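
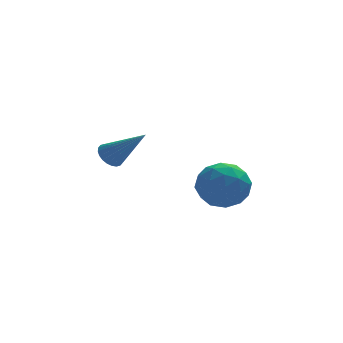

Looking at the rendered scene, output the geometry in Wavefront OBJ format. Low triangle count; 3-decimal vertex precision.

v 1.455 -0.929 -1.737
v 2.361 -0.517 -1.284
v 2.179 -2.543 -1.716
v 3.085 -2.131 -1.263
v 2.156 -2.17 -0.688
v 1.708 -1.172 -0.701
v 2.832 -1.888 -2.299
v 2.384 -0.89 -2.312
v 3.212 -1.109 -1.631
v 2.794 -1.284 -0.636
v 1.746 -1.776 -2.364
v 1.328 -1.951 -1.369
v 1.844 -0.581 -1.512
v 2.696 -2.479 -1.488
v 2.149 -2.502 -1.15
v 2.682 -2.26 -0.884
v 1.461 -0.967 -1.17
v 1.993 -0.724 -0.904
v 1.872 -1.696 -0.553
v 2.547 -2.336 -2.096
v 3.079 -2.093 -1.83
v 1.858 -0.8 -2.116
v 2.391 -0.558 -1.85
v 2.668 -1.364 -2.447
v 2.877 -0.687 -1.45
v 3.303 -1.636 -1.438
v 3.154 -1.493 -2.047
v 2.891 -0.906 -2.054
v 2.631 -0.79 -0.865
v 3.057 -1.739 -0.853
v 2.511 -1.762 -0.515
v 2.248 -1.175 -0.523
v 3.132 -1.138 -1.069
v 1.483 -1.321 -2.147
v 1.909 -2.27 -2.135
v 2.292 -1.885 -2.477
v 2.029 -1.298 -2.485
v 1.237 -1.424 -1.562
v 1.663 -2.373 -1.55
v 1.649 -2.154 -0.946
v 1.386 -1.567 -0.953
v 1.408 -1.922 -1.931
v -2.124 -3.542 1.195
v -1.715 -3.578 0.815
v -1.056 -4.398 2.425
v -1.669 -3.386 0.909
v -1.693 -3.217 1.046
v -1.782 -3.099 1.207
v -1.923 -3.047 1.365
v -2.095 -3.071 1.498
v -2.271 -3.167 1.584
v -2.425 -3.32 1.612
v -2.533 -3.506 1.576
v -2.579 -3.698 1.482
v -2.556 -3.866 1.344
v -2.466 -3.985 1.184
v -2.325 -4.036 1.026
v -2.153 -4.012 0.893
v -1.977 -3.917 0.806
v -1.823 -3.764 0.779
f 1 38 17
f 38 12 41
f 17 41 6
f 38 41 17
f 1 17 13
f 17 6 18
f 13 18 2
f 17 18 13
f 1 13 22
f 13 2 23
f 22 23 8
f 13 23 22
f 1 22 34
f 22 8 37
f 34 37 11
f 22 37 34
f 1 34 38
f 34 11 42
f 38 42 12
f 34 42 38
f 2 18 29
f 18 6 32
f 29 32 10
f 18 32 29
f 6 41 19
f 41 12 40
f 19 40 5
f 41 40 19
f 12 42 39
f 42 11 35
f 39 35 3
f 42 35 39
f 11 37 36
f 37 8 24
f 36 24 7
f 37 24 36
f 8 23 28
f 23 2 25
f 28 25 9
f 23 25 28
f 4 30 16
f 30 10 31
f 16 31 5
f 30 31 16
f 4 16 14
f 16 5 15
f 14 15 3
f 16 15 14
f 4 14 21
f 14 3 20
f 21 20 7
f 14 20 21
f 4 21 26
f 21 7 27
f 26 27 9
f 21 27 26
f 4 26 30
f 26 9 33
f 30 33 10
f 26 33 30
f 5 31 19
f 31 10 32
f 19 32 6
f 31 32 19
f 3 15 39
f 15 5 40
f 39 40 12
f 15 40 39
f 7 20 36
f 20 3 35
f 36 35 11
f 20 35 36
f 9 27 28
f 27 7 24
f 28 24 8
f 27 24 28
f 10 33 29
f 33 9 25
f 29 25 2
f 33 25 29
f 44 43 46
f 44 46 45
f 46 43 47
f 46 47 45
f 47 43 48
f 47 48 45
f 48 43 49
f 48 49 45
f 49 43 50
f 49 50 45
f 50 43 51
f 50 51 45
f 51 43 52
f 51 52 45
f 52 43 53
f 52 53 45
f 53 43 54
f 53 54 45
f 54 43 55
f 54 55 45
f 55 43 56
f 55 56 45
f 56 43 57
f 56 57 45
f 57 43 58
f 57 58 45
f 58 43 59
f 58 59 45
f 59 43 60
f 59 60 45
f 60 43 44
f 60 44 45



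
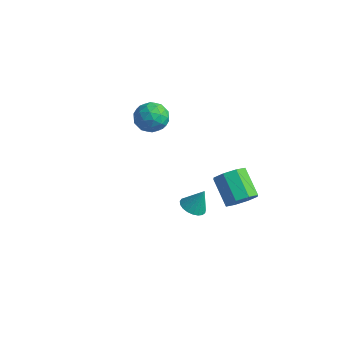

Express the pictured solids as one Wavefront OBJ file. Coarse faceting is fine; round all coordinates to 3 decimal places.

v -2.998 2.892 4.222
v -2.381 3.058 3.554
v -2.879 1.422 3.966
v -2.262 1.588 3.298
v -2.039 1.743 4.182
v -2.112 2.652 4.34
v -3.148 1.828 3.18
v -3.221 2.737 3.338
v -2.473 2.401 2.909
v -1.788 2.348 3.529
v -3.472 2.132 3.991
v -2.787 2.079 4.611
v -2.7 3.104 3.91
v -2.56 1.376 3.61
v -2.429 1.467 4.129
v -2.066 1.565 3.736
v -2.542 2.865 4.373
v -2.179 2.963 3.98
v -1.978 2.19 4.349
v -3.081 1.517 3.54
v -2.718 1.615 3.147
v -3.194 2.915 3.784
v -2.831 3.013 3.391
v -3.282 2.29 3.171
v -2.391 2.815 3.139
v -2.322 1.951 2.988
v -2.842 2.092 2.919
v -2.885 2.627 3.012
v -1.988 2.785 3.503
v -1.919 1.92 3.352
v -1.788 2.012 3.872
v -1.831 2.546 3.965
v -2.043 2.398 3.124
v -3.341 2.56 4.168
v -3.272 1.695 4.017
v -3.429 1.934 3.555
v -3.472 2.468 3.648
v -2.938 2.529 4.532
v -2.869 1.665 4.381
v -2.375 1.853 4.508
v -2.418 2.388 4.601
v -3.217 2.082 4.396
v 3.102 -1.424 2.982
v 3.67 -1.73 2.903
v 3.458 -1.036 4.038
v 3.722 -1.487 2.796
v 3.666 -1.233 2.722
v 3.514 -1.012 2.692
v 3.29 -0.863 2.713
v 3.033 -0.81 2.78
v 2.789 -0.863 2.882
v 2.598 -1.013 3.001
v 2.495 -1.235 3.117
v 2.497 -1.488 3.21
v 2.603 -1.731 3.263
v 2.796 -1.921 3.268
v 3.041 -2.024 3.223
v 3.297 -2.024 3.136
v 3.52 -1.92 3.023
v 3.744 1.295 1.869
v 4.287 1.776 2.292
v 3.099 2.287 3.234
v 2.556 1.805 2.811
v 4.023 2.083 1.793
v 2.835 2.594 2.735
v 3.596 1.928 1.338
v 2.407 2.439 2.28
v 3.255 1.402 1.194
v 2.067 1.913 2.136
v 3.201 0.813 1.446
v 2.013 1.324 2.388
v 3.465 0.506 1.945
v 2.277 1.017 2.887
v 3.893 0.661 2.4
v 2.704 1.172 3.342
v 4.233 1.187 2.544
v 3.045 1.698 3.486
f 1 38 17
f 38 12 41
f 17 41 6
f 38 41 17
f 1 17 13
f 17 6 18
f 13 18 2
f 17 18 13
f 1 13 22
f 13 2 23
f 22 23 8
f 13 23 22
f 1 22 34
f 22 8 37
f 34 37 11
f 22 37 34
f 1 34 38
f 34 11 42
f 38 42 12
f 34 42 38
f 2 18 29
f 18 6 32
f 29 32 10
f 18 32 29
f 6 41 19
f 41 12 40
f 19 40 5
f 41 40 19
f 12 42 39
f 42 11 35
f 39 35 3
f 42 35 39
f 11 37 36
f 37 8 24
f 36 24 7
f 37 24 36
f 8 23 28
f 23 2 25
f 28 25 9
f 23 25 28
f 4 30 16
f 30 10 31
f 16 31 5
f 30 31 16
f 4 16 14
f 16 5 15
f 14 15 3
f 16 15 14
f 4 14 21
f 14 3 20
f 21 20 7
f 14 20 21
f 4 21 26
f 21 7 27
f 26 27 9
f 21 27 26
f 4 26 30
f 26 9 33
f 30 33 10
f 26 33 30
f 5 31 19
f 31 10 32
f 19 32 6
f 31 32 19
f 3 15 39
f 15 5 40
f 39 40 12
f 15 40 39
f 7 20 36
f 20 3 35
f 36 35 11
f 20 35 36
f 9 27 28
f 27 7 24
f 28 24 8
f 27 24 28
f 10 33 29
f 33 9 25
f 29 25 2
f 33 25 29
f 44 43 46
f 44 46 45
f 46 43 47
f 46 47 45
f 47 43 48
f 47 48 45
f 48 43 49
f 48 49 45
f 49 43 50
f 49 50 45
f 50 43 51
f 50 51 45
f 51 43 52
f 51 52 45
f 52 43 53
f 52 53 45
f 53 43 54
f 53 54 45
f 54 43 55
f 54 55 45
f 55 43 56
f 55 56 45
f 56 43 57
f 56 57 45
f 57 43 58
f 57 58 45
f 58 43 59
f 58 59 45
f 59 43 44
f 59 44 45
f 61 60 64
f 61 64 62
f 62 64 65
f 62 65 63
f 64 60 66
f 64 66 65
f 65 66 67
f 65 67 63
f 66 60 68
f 66 68 67
f 67 68 69
f 67 69 63
f 68 60 70
f 68 70 69
f 69 70 71
f 69 71 63
f 70 60 72
f 70 72 71
f 71 72 73
f 71 73 63
f 72 60 74
f 72 74 73
f 73 74 75
f 73 75 63
f 74 60 76
f 74 76 75
f 75 76 77
f 75 77 63
f 76 60 61
f 76 61 77
f 77 61 62
f 77 62 63



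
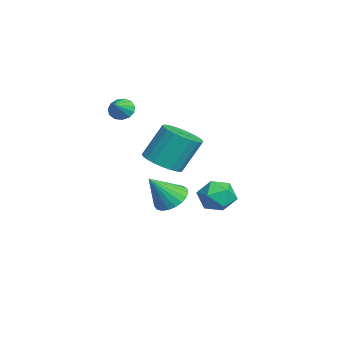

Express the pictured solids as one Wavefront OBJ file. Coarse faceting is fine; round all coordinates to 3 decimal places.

v 3.277 -0.978 -0.411
v 4.1 -0.86 -0.589
v 3.703 -1.942 0.911
v 4.033 -0.591 -0.371
v 3.835 -0.388 -0.16
v 3.541 -0.287 0.009
v 3.202 -0.306 0.104
v 2.875 -0.441 0.111
v 2.618 -0.669 0.027
v 2.475 -0.95 -0.132
v 2.471 -1.236 -0.339
v 2.606 -1.477 -0.559
v 2.857 -1.633 -0.753
v 3.181 -1.675 -0.888
v 3.522 -1.596 -0.94
v 3.82 -1.411 -0.901
v 4.025 -1.15 -0.777
v -2.734 -2.683 2.719
v -2.36 -2.675 2.2
v -1.946 -3.037 3.281
v -2.326 -2.351 2.355
v -2.421 -2.133 2.626
v -2.615 -2.09 2.926
v -2.847 -2.234 3.161
v -3.044 -2.522 3.256
v -3.142 -2.861 3.18
v -3.11 -3.143 2.958
v -2.959 -3.28 2.66
v -2.737 -3.227 2.381
v -2.513 -3.001 2.21
v -1.101 -0.992 -0.015
v -0.314 -0.398 -0.275
v -0.451 0.525 1.414
v -1.239 -0.068 1.675
v -0.644 -0.177 -0.423
v -0.782 0.747 1.266
v -1.053 -0.096 -0.5
v -1.191 0.827 1.189
v -1.47 -0.17 -0.494
v -1.608 0.753 1.195
v -1.824 -0.387 -0.404
v -1.962 0.537 1.285
v -2.053 -0.708 -0.247
v -2.191 0.216 1.442
v -2.117 -1.078 -0.05
v -2.255 -0.154 1.639
v -2.005 -1.433 0.153
v -2.143 -0.51 1.842
v -1.737 -1.712 0.327
v -1.875 -0.788 2.016
v -1.36 -1.866 0.442
v -1.497 -0.943 2.132
v -0.937 -1.869 0.479
v -1.075 -0.946 2.168
v -0.543 -1.721 0.43
v -0.681 -0.797 2.119
v -0.245 -1.446 0.304
v -0.383 -0.523 1.993
v -0.095 -1.093 0.123
v -0.233 -0.169 1.812
v -0.12 -0.722 -0.082
v -0.258 0.201 1.607
v -0.61 1.939 -1.188
v -0.068 2.231 -1.934
v -0.412 0.449 -1.626
v 0.13 0.741 -2.372
v 0.462 0.833 -1.468
v 0.339 1.754 -1.197
v -0.819 0.926 -2.363
v -0.942 1.847 -2.092
v -0.197 1.605 -2.66
v 0.594 1.547 -2.107
v -1.074 1.133 -1.453
v -0.283 1.075 -0.9
f 2 1 4
f 2 4 3
f 4 1 5
f 4 5 3
f 5 1 6
f 5 6 3
f 6 1 7
f 6 7 3
f 7 1 8
f 7 8 3
f 8 1 9
f 8 9 3
f 9 1 10
f 9 10 3
f 10 1 11
f 10 11 3
f 11 1 12
f 11 12 3
f 12 1 13
f 12 13 3
f 13 1 14
f 13 14 3
f 14 1 15
f 14 15 3
f 15 1 16
f 15 16 3
f 16 1 17
f 16 17 3
f 17 1 2
f 17 2 3
f 19 18 21
f 19 21 20
f 21 18 22
f 21 22 20
f 22 18 23
f 22 23 20
f 23 18 24
f 23 24 20
f 24 18 25
f 24 25 20
f 25 18 26
f 25 26 20
f 26 18 27
f 26 27 20
f 27 18 28
f 27 28 20
f 28 18 29
f 28 29 20
f 29 18 30
f 29 30 20
f 30 18 19
f 30 19 20
f 32 31 35
f 32 35 33
f 33 35 36
f 33 36 34
f 35 31 37
f 35 37 36
f 36 37 38
f 36 38 34
f 37 31 39
f 37 39 38
f 38 39 40
f 38 40 34
f 39 31 41
f 39 41 40
f 40 41 42
f 40 42 34
f 41 31 43
f 41 43 42
f 42 43 44
f 42 44 34
f 43 31 45
f 43 45 44
f 44 45 46
f 44 46 34
f 45 31 47
f 45 47 46
f 46 47 48
f 46 48 34
f 47 31 49
f 47 49 48
f 48 49 50
f 48 50 34
f 49 31 51
f 49 51 50
f 50 51 52
f 50 52 34
f 51 31 53
f 51 53 52
f 52 53 54
f 52 54 34
f 53 31 55
f 53 55 54
f 54 55 56
f 54 56 34
f 55 31 57
f 55 57 56
f 56 57 58
f 56 58 34
f 57 31 59
f 57 59 58
f 58 59 60
f 58 60 34
f 59 31 61
f 59 61 60
f 60 61 62
f 60 62 34
f 61 31 32
f 61 32 62
f 62 32 33
f 62 33 34
f 63 74 68
f 63 68 64
f 63 64 70
f 63 70 73
f 63 73 74
f 64 68 72
f 68 74 67
f 74 73 65
f 73 70 69
f 70 64 71
f 66 72 67
f 66 67 65
f 66 65 69
f 66 69 71
f 66 71 72
f 67 72 68
f 65 67 74
f 69 65 73
f 71 69 70
f 72 71 64



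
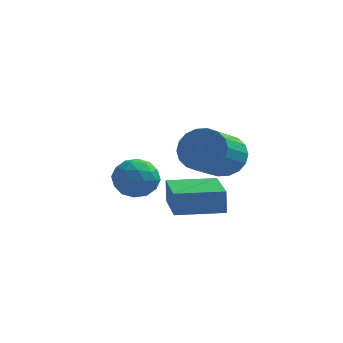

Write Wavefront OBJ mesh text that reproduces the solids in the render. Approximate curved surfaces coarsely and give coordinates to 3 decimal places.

v 2.899 -5.092 -2.678
v 2.851 -4.96 -1.89
v 2.291 -3.313 -3.014
v 2.243 -3.181 -2.227
v 4.337 -4.599 -2.673
v 4.289 -4.467 -1.886
v 3.729 -2.82 -3.01
v 3.681 -2.688 -2.222
v 1.466 -2.259 -2.945
v 1.893 -2.879 -2.748
v 0.587 -2.601 -2.112
v 1.014 -3.221 -1.915
v 1.257 -2.506 -1.728
v 1.8 -2.294 -2.243
v 0.68 -3.186 -2.617
v 1.223 -2.974 -3.132
v 1.407 -3.451 -2.546
v 1.764 -3.031 -1.997
v 0.716 -2.449 -2.863
v 1.073 -2.029 -2.314
v 1.757 -2.539 -2.92
v 0.723 -2.941 -1.94
v 0.866 -2.521 -1.83
v 1.117 -2.885 -1.715
v 1.702 -2.195 -2.623
v 1.953 -2.559 -2.507
v 1.579 -2.341 -1.908
v 0.527 -2.921 -2.353
v 0.778 -3.285 -2.237
v 1.363 -2.595 -3.145
v 1.614 -2.959 -3.03
v 0.901 -3.139 -2.952
v 1.723 -3.24 -2.685
v 1.206 -3.441 -2.196
v 1.009 -3.42 -2.608
v 1.329 -3.296 -2.911
v 1.932 -2.993 -2.362
v 1.415 -3.194 -1.873
v 1.558 -2.774 -1.763
v 1.877 -2.649 -2.065
v 1.647 -3.329 -2.243
v 1.065 -2.286 -2.987
v 0.548 -2.487 -2.498
v 0.603 -2.831 -2.795
v 0.922 -2.706 -3.097
v 1.274 -2.039 -2.664
v 0.757 -2.24 -2.175
v 1.151 -2.184 -1.949
v 1.471 -2.06 -2.252
v 0.833 -2.151 -2.617
v 3.471 -0.574 -2.23
v 4.048 -0.991 -2.658
v 3.665 -2.383 -1.819
v 3.089 -1.966 -1.39
v 4.236 -0.866 -2.365
v 3.853 -2.258 -1.526
v 4.273 -0.684 -2.046
v 3.89 -2.076 -1.207
v 4.152 -0.48 -1.763
v 3.769 -1.872 -0.924
v 3.895 -0.295 -1.573
v 3.512 -1.687 -0.734
v 3.555 -0.165 -1.512
v 3.172 -1.557 -0.673
v 3.198 -0.116 -1.594
v 2.815 -1.508 -0.755
v 2.895 -0.157 -1.801
v 2.512 -1.549 -0.962
v 2.707 -0.282 -2.094
v 2.324 -1.674 -1.255
v 2.67 -0.464 -2.413
v 2.287 -1.856 -1.574
v 2.791 -0.668 -2.696
v 2.408 -2.06 -1.857
v 3.048 -0.853 -2.886
v 2.665 -2.245 -2.047
v 3.388 -0.983 -2.947
v 3.005 -2.375 -2.108
v 3.745 -1.032 -2.865
v 3.362 -2.424 -2.026
f 2 4 1
f 5 2 1
f 1 4 3
f 3 5 1
f 2 8 4
f 6 2 5
f 6 8 2
f 4 8 3
f 7 5 3
f 3 8 7
f 7 6 5
f 8 6 7
f 9 46 25
f 46 20 49
f 25 49 14
f 46 49 25
f 9 25 21
f 25 14 26
f 21 26 10
f 25 26 21
f 9 21 30
f 21 10 31
f 30 31 16
f 21 31 30
f 9 30 42
f 30 16 45
f 42 45 19
f 30 45 42
f 9 42 46
f 42 19 50
f 46 50 20
f 42 50 46
f 10 26 37
f 26 14 40
f 37 40 18
f 26 40 37
f 14 49 27
f 49 20 48
f 27 48 13
f 49 48 27
f 20 50 47
f 50 19 43
f 47 43 11
f 50 43 47
f 19 45 44
f 45 16 32
f 44 32 15
f 45 32 44
f 16 31 36
f 31 10 33
f 36 33 17
f 31 33 36
f 12 38 24
f 38 18 39
f 24 39 13
f 38 39 24
f 12 24 22
f 24 13 23
f 22 23 11
f 24 23 22
f 12 22 29
f 22 11 28
f 29 28 15
f 22 28 29
f 12 29 34
f 29 15 35
f 34 35 17
f 29 35 34
f 12 34 38
f 34 17 41
f 38 41 18
f 34 41 38
f 13 39 27
f 39 18 40
f 27 40 14
f 39 40 27
f 11 23 47
f 23 13 48
f 47 48 20
f 23 48 47
f 15 28 44
f 28 11 43
f 44 43 19
f 28 43 44
f 17 35 36
f 35 15 32
f 36 32 16
f 35 32 36
f 18 41 37
f 41 17 33
f 37 33 10
f 41 33 37
f 52 51 55
f 52 55 53
f 53 55 56
f 53 56 54
f 55 51 57
f 55 57 56
f 56 57 58
f 56 58 54
f 57 51 59
f 57 59 58
f 58 59 60
f 58 60 54
f 59 51 61
f 59 61 60
f 60 61 62
f 60 62 54
f 61 51 63
f 61 63 62
f 62 63 64
f 62 64 54
f 63 51 65
f 63 65 64
f 64 65 66
f 64 66 54
f 65 51 67
f 65 67 66
f 66 67 68
f 66 68 54
f 67 51 69
f 67 69 68
f 68 69 70
f 68 70 54
f 69 51 71
f 69 71 70
f 70 71 72
f 70 72 54
f 71 51 73
f 71 73 72
f 72 73 74
f 72 74 54
f 73 51 75
f 73 75 74
f 74 75 76
f 74 76 54
f 75 51 77
f 75 77 76
f 76 77 78
f 76 78 54
f 77 51 79
f 77 79 78
f 78 79 80
f 78 80 54
f 79 51 52
f 79 52 80
f 80 52 53
f 80 53 54



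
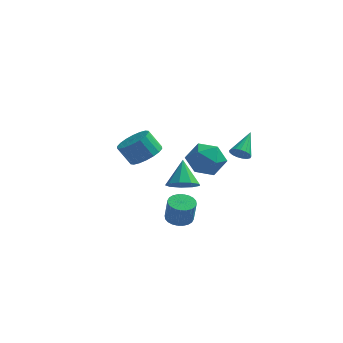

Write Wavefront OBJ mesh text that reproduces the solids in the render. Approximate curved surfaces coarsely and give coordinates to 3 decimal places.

v 1.02 3.055 -1.905
v 1.794 2.637 -1.171
v -0.334 2.223 -0.949
v 0.44 1.805 -0.215
v 0.219 2.929 -0.237
v 1.056 3.444 -0.827
v 0.404 1.416 -1.293
v 1.241 1.931 -1.883
v 1.414 1.624 -0.793
v 1.3 2.559 -0.14
v 0.16 2.301 -1.98
v 0.046 3.236 -1.327
v 2.575 1.906 -0.144
v 3.085 1.98 -0.43
v 2.865 3.254 0.724
v 2.898 2.121 -0.588
v 2.637 2.213 -0.643
v 2.362 2.235 -0.585
v 2.135 2.181 -0.425
v 2.009 2.064 -0.201
v 2.013 1.91 0.036
v 2.146 1.756 0.232
v 2.376 1.636 0.342
v 2.653 1.577 0.34
v 2.911 1.594 0.228
v 3.093 1.682 0.03
v 3.155 1.822 -0.207
v 0.906 -4.181 0.98
v 1.651 -3.831 0.816
v 0.694 -3.199 2.12
v 1.239 -3.568 0.513
v 0.671 -3.592 0.429
v 0.213 -3.893 0.603
v 0.079 -4.328 0.953
v 0.332 -4.695 1.316
v 0.853 -4.821 1.522
v 1.399 -4.649 1.474
v 1.714 -4.257 1.195
v 0.638 -3.776 -1.58
v 1.077 -3.231 -1.553
v 1.26 -3.439 -0.314
v 0.822 -3.984 -0.34
v 0.838 -3.11 -1.497
v 1.022 -3.318 -0.258
v 0.569 -3.091 -1.454
v 0.753 -3.299 -0.215
v 0.311 -3.175 -1.43
v 0.494 -3.384 -0.191
v 0.102 -3.352 -1.429
v 0.286 -3.56 -0.19
v -0.025 -3.593 -1.451
v 0.159 -3.801 -0.211
v -0.051 -3.861 -1.492
v 0.132 -4.069 -0.253
v 0.028 -4.117 -1.547
v 0.211 -4.325 -0.307
v 0.2 -4.321 -1.606
v 0.383 -4.529 -0.367
v 0.438 -4.442 -1.662
v 0.622 -4.65 -0.423
v 0.707 -4.461 -1.705
v 0.891 -4.669 -0.466
v 0.966 -4.376 -1.729
v 1.149 -4.585 -0.49
v 1.174 -4.2 -1.73
v 1.358 -4.408 -0.491
v 1.301 -3.959 -1.709
v 1.485 -4.167 -0.469
v 1.328 -3.691 -1.667
v 1.511 -3.899 -0.428
v 1.249 -3.435 -1.613
v 1.432 -3.643 -0.373
v -1.998 0.749 -0.145
v -1.471 0.054 0.257
v -2.175 0.117 1.287
v -2.702 0.811 0.885
v -1.266 0.41 0.375
v -1.97 0.472 1.406
v -1.206 0.832 0.391
v -1.91 0.895 1.421
v -1.303 1.238 0.3
v -2.007 1.301 1.331
v -1.537 1.548 0.121
v -2.241 1.61 1.152
v -1.863 1.699 -0.111
v -2.567 1.761 0.92
v -2.215 1.661 -0.349
v -2.919 1.724 0.682
v -2.525 1.443 -0.547
v -3.229 1.506 0.483
v -2.73 1.088 -0.666
v -3.434 1.15 0.365
v -2.79 0.665 -0.681
v -3.494 0.728 0.349
v -2.693 0.259 -0.591
v -3.397 0.322 0.44
v -2.459 -0.05 -0.412
v -3.163 0.012 0.619
v -2.133 -0.201 -0.18
v -2.837 -0.139 0.851
v -1.781 -0.164 0.058
v -2.485 -0.101 1.089
f 1 12 6
f 1 6 2
f 1 2 8
f 1 8 11
f 1 11 12
f 2 6 10
f 6 12 5
f 12 11 3
f 11 8 7
f 8 2 9
f 4 10 5
f 4 5 3
f 4 3 7
f 4 7 9
f 4 9 10
f 5 10 6
f 3 5 12
f 7 3 11
f 9 7 8
f 10 9 2
f 14 13 16
f 14 16 15
f 16 13 17
f 16 17 15
f 17 13 18
f 17 18 15
f 18 13 19
f 18 19 15
f 19 13 20
f 19 20 15
f 20 13 21
f 20 21 15
f 21 13 22
f 21 22 15
f 22 13 23
f 22 23 15
f 23 13 24
f 23 24 15
f 24 13 25
f 24 25 15
f 25 13 26
f 25 26 15
f 26 13 27
f 26 27 15
f 27 13 14
f 27 14 15
f 29 28 31
f 29 31 30
f 31 28 32
f 31 32 30
f 32 28 33
f 32 33 30
f 33 28 34
f 33 34 30
f 34 28 35
f 34 35 30
f 35 28 36
f 35 36 30
f 36 28 37
f 36 37 30
f 37 28 38
f 37 38 30
f 38 28 29
f 38 29 30
f 40 39 43
f 40 43 41
f 41 43 44
f 41 44 42
f 43 39 45
f 43 45 44
f 44 45 46
f 44 46 42
f 45 39 47
f 45 47 46
f 46 47 48
f 46 48 42
f 47 39 49
f 47 49 48
f 48 49 50
f 48 50 42
f 49 39 51
f 49 51 50
f 50 51 52
f 50 52 42
f 51 39 53
f 51 53 52
f 52 53 54
f 52 54 42
f 53 39 55
f 53 55 54
f 54 55 56
f 54 56 42
f 55 39 57
f 55 57 56
f 56 57 58
f 56 58 42
f 57 39 59
f 57 59 58
f 58 59 60
f 58 60 42
f 59 39 61
f 59 61 60
f 60 61 62
f 60 62 42
f 61 39 63
f 61 63 62
f 62 63 64
f 62 64 42
f 63 39 65
f 63 65 64
f 64 65 66
f 64 66 42
f 65 39 67
f 65 67 66
f 66 67 68
f 66 68 42
f 67 39 69
f 67 69 68
f 68 69 70
f 68 70 42
f 69 39 71
f 69 71 70
f 70 71 72
f 70 72 42
f 71 39 40
f 71 40 72
f 72 40 41
f 72 41 42
f 74 73 77
f 74 77 75
f 75 77 78
f 75 78 76
f 77 73 79
f 77 79 78
f 78 79 80
f 78 80 76
f 79 73 81
f 79 81 80
f 80 81 82
f 80 82 76
f 81 73 83
f 81 83 82
f 82 83 84
f 82 84 76
f 83 73 85
f 83 85 84
f 84 85 86
f 84 86 76
f 85 73 87
f 85 87 86
f 86 87 88
f 86 88 76
f 87 73 89
f 87 89 88
f 88 89 90
f 88 90 76
f 89 73 91
f 89 91 90
f 90 91 92
f 90 92 76
f 91 73 93
f 91 93 92
f 92 93 94
f 92 94 76
f 93 73 95
f 93 95 94
f 94 95 96
f 94 96 76
f 95 73 97
f 95 97 96
f 96 97 98
f 96 98 76
f 97 73 99
f 97 99 98
f 98 99 100
f 98 100 76
f 99 73 101
f 99 101 100
f 100 101 102
f 100 102 76
f 101 73 74
f 101 74 102
f 102 74 75
f 102 75 76



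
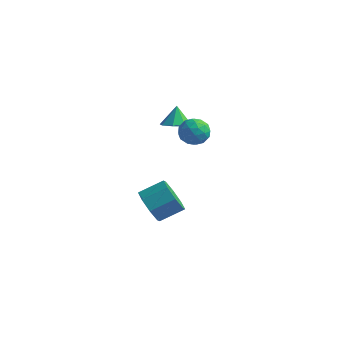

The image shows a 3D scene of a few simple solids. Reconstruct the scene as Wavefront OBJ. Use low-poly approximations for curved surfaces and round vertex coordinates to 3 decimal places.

v 0.102 -1.706 3.443
v 0.566 -2.35 3.686
v -0.986 -2.29 3.974
v -0.522 -2.934 4.217
v -0.426 -2.193 4.579
v 0.247 -1.832 4.251
v -0.667 -2.808 3.409
v 0.006 -2.447 3.081
v 0.091 -3.031 3.665
v 0.24 -2.651 4.388
v -0.66 -1.989 3.272
v -0.511 -1.609 3.995
v 0.429 -1.977 3.518
v -0.849 -2.663 4.142
v -0.793 -2.228 4.355
v -0.52 -2.606 4.498
v 0.242 -1.672 3.85
v 0.515 -2.051 3.993
v -0.068 -1.958 4.518
v -0.935 -2.589 3.667
v -0.662 -2.968 3.81
v 0.1 -2.034 3.162
v 0.373 -2.412 3.305
v -0.352 -2.682 3.142
v 0.423 -2.756 3.648
v -0.216 -3.099 3.961
v -0.301 -3.025 3.486
v 0.094 -2.813 3.293
v 0.511 -2.532 4.074
v -0.128 -2.876 4.386
v -0.072 -2.44 4.599
v 0.323 -2.228 4.406
v 0.232 -2.933 4.061
v -0.292 -1.764 3.274
v -0.931 -2.108 3.586
v -0.743 -2.412 3.254
v -0.348 -2.2 3.061
v -0.204 -1.541 3.699
v -0.843 -1.884 4.012
v -0.514 -1.827 4.367
v -0.119 -1.615 4.174
v -0.652 -1.707 3.599
v -2.004 -1.187 3.107
v -1.269 -0.876 3.154
v -2.256 -0.753 4.153
v -1.671 -0.491 2.898
v -2.268 -0.514 2.764
v -2.71 -0.932 2.831
v -2.74 -1.499 3.06
v -2.338 -1.884 3.316
v -1.741 -1.86 3.45
v -1.298 -1.443 3.383
v -2.979 -2.13 -2.654
v -2.384 -2.061 -3.517
v -1.527 -1.101 -2.848
v -2.121 -1.17 -1.986
v -2.984 -1.527 -3.513
v -2.127 -0.567 -2.845
v -3.582 -1.346 -3.007
v -2.724 -0.386 -2.339
v -3.825 -1.625 -2.294
v -2.968 -0.665 -1.625
v -3.573 -2.199 -1.792
v -2.716 -1.239 -1.123
v -2.973 -2.733 -1.795
v -2.116 -1.773 -1.127
v -2.376 -2.914 -2.301
v -1.518 -1.954 -1.633
v -2.132 -2.635 -3.015
v -1.275 -1.675 -2.346
f 1 38 17
f 38 12 41
f 17 41 6
f 38 41 17
f 1 17 13
f 17 6 18
f 13 18 2
f 17 18 13
f 1 13 22
f 13 2 23
f 22 23 8
f 13 23 22
f 1 22 34
f 22 8 37
f 34 37 11
f 22 37 34
f 1 34 38
f 34 11 42
f 38 42 12
f 34 42 38
f 2 18 29
f 18 6 32
f 29 32 10
f 18 32 29
f 6 41 19
f 41 12 40
f 19 40 5
f 41 40 19
f 12 42 39
f 42 11 35
f 39 35 3
f 42 35 39
f 11 37 36
f 37 8 24
f 36 24 7
f 37 24 36
f 8 23 28
f 23 2 25
f 28 25 9
f 23 25 28
f 4 30 16
f 30 10 31
f 16 31 5
f 30 31 16
f 4 16 14
f 16 5 15
f 14 15 3
f 16 15 14
f 4 14 21
f 14 3 20
f 21 20 7
f 14 20 21
f 4 21 26
f 21 7 27
f 26 27 9
f 21 27 26
f 4 26 30
f 26 9 33
f 30 33 10
f 26 33 30
f 5 31 19
f 31 10 32
f 19 32 6
f 31 32 19
f 3 15 39
f 15 5 40
f 39 40 12
f 15 40 39
f 7 20 36
f 20 3 35
f 36 35 11
f 20 35 36
f 9 27 28
f 27 7 24
f 28 24 8
f 27 24 28
f 10 33 29
f 33 9 25
f 29 25 2
f 33 25 29
f 44 43 46
f 44 46 45
f 46 43 47
f 46 47 45
f 47 43 48
f 47 48 45
f 48 43 49
f 48 49 45
f 49 43 50
f 49 50 45
f 50 43 51
f 50 51 45
f 51 43 52
f 51 52 45
f 52 43 44
f 52 44 45
f 54 53 57
f 54 57 55
f 55 57 58
f 55 58 56
f 57 53 59
f 57 59 58
f 58 59 60
f 58 60 56
f 59 53 61
f 59 61 60
f 60 61 62
f 60 62 56
f 61 53 63
f 61 63 62
f 62 63 64
f 62 64 56
f 63 53 65
f 63 65 64
f 64 65 66
f 64 66 56
f 65 53 67
f 65 67 66
f 66 67 68
f 66 68 56
f 67 53 69
f 67 69 68
f 68 69 70
f 68 70 56
f 69 53 54
f 69 54 70
f 70 54 55
f 70 55 56



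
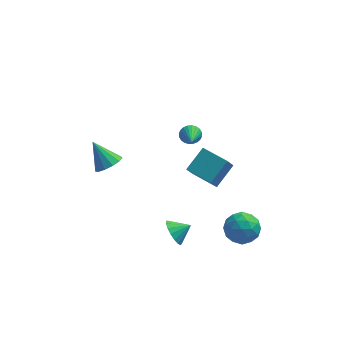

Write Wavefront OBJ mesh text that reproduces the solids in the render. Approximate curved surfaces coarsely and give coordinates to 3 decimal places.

v 3.302 -2.582 -3.159
v 3.827 -2.228 -2.294
v 3.753 -4.212 -2.766
v 4.278 -3.858 -1.901
v 3.207 -3.809 -1.935
v 2.929 -2.803 -2.178
v 4.651 -3.637 -2.882
v 4.373 -2.631 -3.125
v 4.661 -2.881 -2.122
v 3.769 -2.987 -1.537
v 3.811 -3.453 -3.523
v 2.919 -3.559 -2.938
v 3.525 -2.262 -2.761
v 4.055 -4.178 -2.299
v 3.426 -4.149 -2.319
v 3.734 -3.941 -1.811
v 2.997 -2.6 -2.693
v 3.305 -2.392 -2.184
v 2.941 -3.321 -1.974
v 4.275 -4.048 -2.876
v 4.583 -3.84 -2.367
v 3.846 -2.499 -3.249
v 4.154 -2.291 -2.741
v 4.639 -3.119 -3.086
v 4.324 -2.438 -2.151
v 4.589 -3.395 -1.921
v 4.808 -3.266 -2.497
v 4.645 -2.674 -2.64
v 3.799 -2.5 -1.807
v 4.064 -3.458 -1.577
v 3.435 -3.429 -1.597
v 3.271 -2.837 -1.74
v 4.29 -2.883 -1.707
v 3.516 -2.982 -3.483
v 3.781 -3.94 -3.253
v 4.309 -3.603 -3.32
v 4.145 -3.011 -3.463
v 2.991 -3.045 -3.139
v 3.256 -4.002 -2.909
v 2.935 -3.766 -2.42
v 2.772 -3.174 -2.563
v 3.29 -3.557 -3.353
v 2.045 -3.955 2.487
v 2.927 -2.943 3.359
v 0.763 -2.957 2.626
v 1.645 -1.946 3.497
v 2.375 -3.394 1.503
v 3.257 -2.383 2.374
v 1.093 -2.397 1.641
v 1.975 -1.385 2.513
v 0.104 -3.818 -2.282
v 0.368 -3.373 -2.957
v 1.016 -3.622 -1.798
v 0.184 -3.096 -2.723
v -0.018 -2.983 -2.388
v -0.192 -3.062 -2.029
v -0.298 -3.314 -1.728
v -0.312 -3.681 -1.553
v -0.23 -4.08 -1.546
v -0.072 -4.418 -1.707
v 0.126 -4.619 -2
v 0.32 -4.636 -2.357
v 0.464 -4.466 -2.697
v 0.526 -4.147 -2.942
v 0.491 -3.753 -3.036
v -3.475 0.239 -0.343
v -2.883 -0.039 0.231
v -4.365 1.001 0.943
v -2.73 0.4 0.077
v -2.813 0.788 -0.211
v -3.107 1.002 -0.54
v -3.517 0.973 -0.807
v -3.914 0.711 -0.927
v -4.171 0.299 -0.861
v -4.207 -0.132 -0.631
v -4.011 -0.445 -0.309
v -3.645 -0.542 0.002
v -3.224 -0.39 0.203
v 1.04 3.741 -1.237
v 1.444 3.52 -1.71
v 1.08 2.459 -0.603
v 1.613 3.61 -1.537
v 1.694 3.72 -1.32
v 1.677 3.834 -1.089
v 1.562 3.933 -0.881
v 1.368 4.003 -0.727
v 1.123 4.033 -0.651
v 0.867 4.019 -0.663
v 0.636 3.962 -0.764
v 0.467 3.872 -0.936
v 0.386 3.761 -1.154
v 0.403 3.648 -1.384
v 0.518 3.549 -1.592
v 0.712 3.479 -1.746
v 0.957 3.449 -1.823
v 1.213 3.463 -1.81
f 1 38 17
f 38 12 41
f 17 41 6
f 38 41 17
f 1 17 13
f 17 6 18
f 13 18 2
f 17 18 13
f 1 13 22
f 13 2 23
f 22 23 8
f 13 23 22
f 1 22 34
f 22 8 37
f 34 37 11
f 22 37 34
f 1 34 38
f 34 11 42
f 38 42 12
f 34 42 38
f 2 18 29
f 18 6 32
f 29 32 10
f 18 32 29
f 6 41 19
f 41 12 40
f 19 40 5
f 41 40 19
f 12 42 39
f 42 11 35
f 39 35 3
f 42 35 39
f 11 37 36
f 37 8 24
f 36 24 7
f 37 24 36
f 8 23 28
f 23 2 25
f 28 25 9
f 23 25 28
f 4 30 16
f 30 10 31
f 16 31 5
f 30 31 16
f 4 16 14
f 16 5 15
f 14 15 3
f 16 15 14
f 4 14 21
f 14 3 20
f 21 20 7
f 14 20 21
f 4 21 26
f 21 7 27
f 26 27 9
f 21 27 26
f 4 26 30
f 26 9 33
f 30 33 10
f 26 33 30
f 5 31 19
f 31 10 32
f 19 32 6
f 31 32 19
f 3 15 39
f 15 5 40
f 39 40 12
f 15 40 39
f 7 20 36
f 20 3 35
f 36 35 11
f 20 35 36
f 9 27 28
f 27 7 24
f 28 24 8
f 27 24 28
f 10 33 29
f 33 9 25
f 29 25 2
f 33 25 29
f 44 46 43
f 47 44 43
f 43 46 45
f 45 47 43
f 44 50 46
f 48 44 47
f 48 50 44
f 46 50 45
f 49 47 45
f 45 50 49
f 49 48 47
f 50 48 49
f 52 51 54
f 52 54 53
f 54 51 55
f 54 55 53
f 55 51 56
f 55 56 53
f 56 51 57
f 56 57 53
f 57 51 58
f 57 58 53
f 58 51 59
f 58 59 53
f 59 51 60
f 59 60 53
f 60 51 61
f 60 61 53
f 61 51 62
f 61 62 53
f 62 51 63
f 62 63 53
f 63 51 64
f 63 64 53
f 64 51 65
f 64 65 53
f 65 51 52
f 65 52 53
f 67 66 69
f 67 69 68
f 69 66 70
f 69 70 68
f 70 66 71
f 70 71 68
f 71 66 72
f 71 72 68
f 72 66 73
f 72 73 68
f 73 66 74
f 73 74 68
f 74 66 75
f 74 75 68
f 75 66 76
f 75 76 68
f 76 66 77
f 76 77 68
f 77 66 78
f 77 78 68
f 78 66 67
f 78 67 68
f 80 79 82
f 80 82 81
f 82 79 83
f 82 83 81
f 83 79 84
f 83 84 81
f 84 79 85
f 84 85 81
f 85 79 86
f 85 86 81
f 86 79 87
f 86 87 81
f 87 79 88
f 87 88 81
f 88 79 89
f 88 89 81
f 89 79 90
f 89 90 81
f 90 79 91
f 90 91 81
f 91 79 92
f 91 92 81
f 92 79 93
f 92 93 81
f 93 79 94
f 93 94 81
f 94 79 95
f 94 95 81
f 95 79 96
f 95 96 81
f 96 79 80
f 96 80 81



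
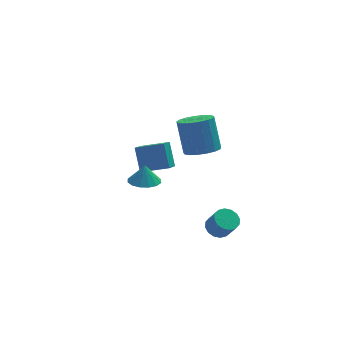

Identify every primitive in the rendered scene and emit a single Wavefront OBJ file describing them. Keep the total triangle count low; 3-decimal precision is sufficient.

v -1.93 -1.576 1.655
v -1.158 -1.956 1.666
v -1.85 -1.384 2.685
v -1.074 -1.527 1.58
v -1.219 -1.112 1.514
v -1.555 -0.82 1.486
v -1.991 -0.731 1.503
v -2.41 -0.869 1.561
v -2.701 -1.195 1.644
v -2.785 -1.624 1.73
v -2.64 -2.04 1.796
v -2.304 -2.331 1.824
v -1.869 -2.42 1.807
v -1.449 -2.283 1.75
v -1.052 2.525 -0.875
v -1.54 1.631 -0.259
v -1.147 3.444 0.383
v -1.635 2.55 0.999
v 0.395 2.05 -0.419
v -0.093 1.156 0.197
v 0.3 2.969 0.839
v -0.188 2.075 1.455
v 1.217 -0.743 2.848
v 2.097 -0.35 2.739
v 1.923 0.536 4.523
v 1.043 0.143 4.632
v 1.811 -0.035 2.554
v 1.637 0.852 4.338
v 1.389 0.118 2.436
v 1.214 1.005 4.221
v 0.927 0.074 2.413
v 0.753 0.961 4.198
v 0.532 -0.158 2.49
v 0.358 0.729 4.274
v 0.294 -0.523 2.648
v 0.12 0.363 4.433
v 0.267 -0.939 2.853
v 0.093 -0.053 4.637
v 0.458 -1.311 3.056
v 0.284 -0.424 4.84
v 0.823 -1.552 3.211
v 0.649 -0.665 4.995
v 1.278 -1.608 3.284
v 1.104 -0.721 5.068
v 1.719 -1.466 3.256
v 1.545 -0.579 5.04
v 2.045 -1.158 3.135
v 1.871 -0.272 4.919
v 2.182 -0.756 2.948
v 2.008 0.131 4.732
v 2.004 -1.039 -3.164
v 2.34 -1.546 -3.549
v 2.692 -2.108 -2.501
v 2.356 -1.601 -2.116
v 2.597 -1.282 -3.493
v 2.948 -1.844 -2.445
v 2.695 -0.952 -3.349
v 3.046 -1.515 -2.301
v 2.608 -0.646 -3.155
v 2.959 -1.208 -2.108
v 2.359 -0.445 -2.964
v 2.71 -1.007 -1.916
v 2.015 -0.403 -2.826
v 2.366 -0.965 -1.778
v 1.668 -0.532 -2.779
v 2.02 -1.094 -1.731
v 1.412 -0.796 -2.835
v 1.763 -1.358 -1.787
v 1.314 -1.125 -2.979
v 1.665 -1.688 -1.931
v 1.401 -1.432 -3.172
v 1.752 -1.994 -2.125
v 1.65 -1.633 -3.364
v 2.001 -2.195 -2.316
v 1.994 -1.675 -3.502
v 2.345 -2.237 -2.454
f 2 1 4
f 2 4 3
f 4 1 5
f 4 5 3
f 5 1 6
f 5 6 3
f 6 1 7
f 6 7 3
f 7 1 8
f 7 8 3
f 8 1 9
f 8 9 3
f 9 1 10
f 9 10 3
f 10 1 11
f 10 11 3
f 11 1 12
f 11 12 3
f 12 1 13
f 12 13 3
f 13 1 14
f 13 14 3
f 14 1 2
f 14 2 3
f 16 18 15
f 19 16 15
f 15 18 17
f 17 19 15
f 16 22 18
f 20 16 19
f 20 22 16
f 18 22 17
f 21 19 17
f 17 22 21
f 21 20 19
f 22 20 21
f 24 23 27
f 24 27 25
f 25 27 28
f 25 28 26
f 27 23 29
f 27 29 28
f 28 29 30
f 28 30 26
f 29 23 31
f 29 31 30
f 30 31 32
f 30 32 26
f 31 23 33
f 31 33 32
f 32 33 34
f 32 34 26
f 33 23 35
f 33 35 34
f 34 35 36
f 34 36 26
f 35 23 37
f 35 37 36
f 36 37 38
f 36 38 26
f 37 23 39
f 37 39 38
f 38 39 40
f 38 40 26
f 39 23 41
f 39 41 40
f 40 41 42
f 40 42 26
f 41 23 43
f 41 43 42
f 42 43 44
f 42 44 26
f 43 23 45
f 43 45 44
f 44 45 46
f 44 46 26
f 45 23 47
f 45 47 46
f 46 47 48
f 46 48 26
f 47 23 49
f 47 49 48
f 48 49 50
f 48 50 26
f 49 23 24
f 49 24 50
f 50 24 25
f 50 25 26
f 52 51 55
f 52 55 53
f 53 55 56
f 53 56 54
f 55 51 57
f 55 57 56
f 56 57 58
f 56 58 54
f 57 51 59
f 57 59 58
f 58 59 60
f 58 60 54
f 59 51 61
f 59 61 60
f 60 61 62
f 60 62 54
f 61 51 63
f 61 63 62
f 62 63 64
f 62 64 54
f 63 51 65
f 63 65 64
f 64 65 66
f 64 66 54
f 65 51 67
f 65 67 66
f 66 67 68
f 66 68 54
f 67 51 69
f 67 69 68
f 68 69 70
f 68 70 54
f 69 51 71
f 69 71 70
f 70 71 72
f 70 72 54
f 71 51 73
f 71 73 72
f 72 73 74
f 72 74 54
f 73 51 75
f 73 75 74
f 74 75 76
f 74 76 54
f 75 51 52
f 75 52 76
f 76 52 53
f 76 53 54



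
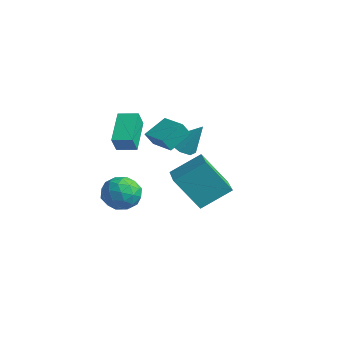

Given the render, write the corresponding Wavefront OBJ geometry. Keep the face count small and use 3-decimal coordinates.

v 0.817 -1.522 -1.064
v -0.027 -2.449 0.621
v 1.33 -0.113 -0.032
v 0.486 -1.04 1.653
v 2.734 -2.52 -0.653
v 1.89 -3.447 1.032
v 3.247 -1.111 0.379
v 2.403 -2.038 2.064
v -0.608 -2.985 2.38
v -0.605 -3.448 3.092
v -0.711 -1.823 3.135
v -0.708 -2.286 3.848
v 0.808 -2.894 2.432
v 0.811 -3.357 3.145
v 0.705 -1.732 3.188
v 0.708 -2.195 3.9
v -4.213 -2.794 -1.767
v -3.511 -2.715 -0.946
v -3.009 -3.645 -2.714
v -2.307 -3.566 -1.893
v -3.176 -4.206 -1.803
v -3.92 -3.68 -1.217
v -2.6 -2.68 -2.443
v -3.344 -2.154 -1.857
v -2.514 -2.644 -1.364
v -2.87 -3.588 -0.968
v -3.65 -2.772 -2.692
v -4.006 -3.716 -2.296
v -3.967 -2.68 -1.273
v -2.553 -3.68 -2.387
v -3.063 -4.057 -2.334
v -2.651 -4.01 -1.851
v -4.208 -3.247 -1.433
v -3.795 -3.201 -0.95
v -3.599 -4.077 -1.454
v -2.725 -3.159 -2.71
v -2.312 -3.113 -2.227
v -3.869 -2.35 -1.809
v -3.457 -2.303 -1.326
v -2.921 -2.283 -2.206
v -2.969 -2.592 -1.036
v -2.261 -3.092 -1.593
v -2.434 -2.571 -1.916
v -2.871 -2.262 -1.572
v -3.178 -3.146 -0.804
v -2.471 -3.647 -1.361
v -2.981 -4.023 -1.308
v -3.419 -3.714 -0.963
v -2.592 -3.105 -1.049
v -4.049 -2.713 -2.299
v -3.342 -3.214 -2.856
v -3.101 -2.646 -2.697
v -3.539 -2.337 -2.352
v -4.259 -3.268 -2.067
v -3.551 -3.768 -2.624
v -3.649 -4.098 -2.088
v -4.086 -3.789 -1.744
v -3.928 -3.255 -2.611
v -3.921 0.691 0.304
v -3.294 0.158 0.194
v -3.099 1.369 1.716
v -3.207 0.704 -0.119
v -3.538 1.242 -0.184
v -4.094 1.457 0.036
v -4.548 1.223 0.413
v -4.636 0.677 0.726
v -4.304 0.139 0.792
v -3.749 -0.076 0.572
v -2.866 -3.299 2.996
v -2.521 -3.757 3.84
v -2.159 -2.584 3.095
v -1.814 -3.042 3.938
v -1.646 -4.358 1.922
v -1.301 -4.816 2.765
v -0.939 -3.643 2.02
v -0.594 -4.101 2.864
f 2 4 1
f 5 2 1
f 1 4 3
f 3 5 1
f 2 8 4
f 6 2 5
f 6 8 2
f 4 8 3
f 7 5 3
f 3 8 7
f 7 6 5
f 8 6 7
f 10 12 9
f 13 10 9
f 9 12 11
f 11 13 9
f 10 16 12
f 14 10 13
f 14 16 10
f 12 16 11
f 15 13 11
f 11 16 15
f 15 14 13
f 16 14 15
f 17 54 33
f 54 28 57
f 33 57 22
f 54 57 33
f 17 33 29
f 33 22 34
f 29 34 18
f 33 34 29
f 17 29 38
f 29 18 39
f 38 39 24
f 29 39 38
f 17 38 50
f 38 24 53
f 50 53 27
f 38 53 50
f 17 50 54
f 50 27 58
f 54 58 28
f 50 58 54
f 18 34 45
f 34 22 48
f 45 48 26
f 34 48 45
f 22 57 35
f 57 28 56
f 35 56 21
f 57 56 35
f 28 58 55
f 58 27 51
f 55 51 19
f 58 51 55
f 27 53 52
f 53 24 40
f 52 40 23
f 53 40 52
f 24 39 44
f 39 18 41
f 44 41 25
f 39 41 44
f 20 46 32
f 46 26 47
f 32 47 21
f 46 47 32
f 20 32 30
f 32 21 31
f 30 31 19
f 32 31 30
f 20 30 37
f 30 19 36
f 37 36 23
f 30 36 37
f 20 37 42
f 37 23 43
f 42 43 25
f 37 43 42
f 20 42 46
f 42 25 49
f 46 49 26
f 42 49 46
f 21 47 35
f 47 26 48
f 35 48 22
f 47 48 35
f 19 31 55
f 31 21 56
f 55 56 28
f 31 56 55
f 23 36 52
f 36 19 51
f 52 51 27
f 36 51 52
f 25 43 44
f 43 23 40
f 44 40 24
f 43 40 44
f 26 49 45
f 49 25 41
f 45 41 18
f 49 41 45
f 60 59 62
f 60 62 61
f 62 59 63
f 62 63 61
f 63 59 64
f 63 64 61
f 64 59 65
f 64 65 61
f 65 59 66
f 65 66 61
f 66 59 67
f 66 67 61
f 67 59 68
f 67 68 61
f 68 59 60
f 68 60 61
f 70 72 69
f 73 70 69
f 69 72 71
f 71 73 69
f 70 76 72
f 74 70 73
f 74 76 70
f 72 76 71
f 75 73 71
f 71 76 75
f 75 74 73
f 76 74 75



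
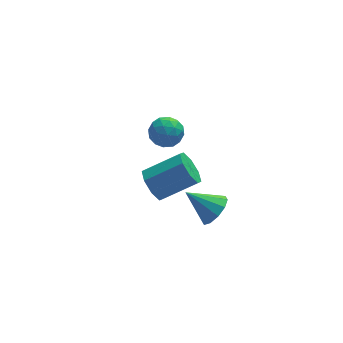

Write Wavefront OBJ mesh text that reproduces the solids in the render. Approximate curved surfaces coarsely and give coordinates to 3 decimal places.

v -4.536 -1.342 2.647
v -4.066 -1.026 1.847
v -2.235 -1.102 2.893
v -2.704 -1.418 3.693
v -4.294 -0.463 2.287
v -2.463 -0.539 3.333
v -4.663 -0.415 2.938
v -2.832 -0.491 3.984
v -4.958 -0.91 3.419
v -3.127 -0.986 4.464
v -5.005 -1.658 3.447
v -3.174 -1.734 4.493
v -4.777 -2.221 3.007
v -2.946 -2.297 4.053
v -4.408 -2.269 2.356
v -2.577 -2.345 3.402
v -4.113 -1.774 1.876
v -2.282 -1.85 2.921
v -2.134 -3.91 2.762
v -1.781 -4.404 3.467
v -3.386 -3.27 3.838
v -1.523 -3.891 3.462
v -1.497 -3.385 3.19
v -1.716 -3.08 2.755
v -2.094 -3.092 2.322
v -2.487 -3.417 2.058
v -2.746 -3.93 2.062
v -2.771 -4.436 2.334
v -2.553 -4.741 2.77
v -2.175 -4.729 3.203
v -3.898 2.312 2.558
v -3.618 2.797 3.321
v -2.442 1.943 2.259
v -2.162 2.428 3.022
v -2.652 1.625 3.125
v -3.552 1.853 3.31
v -2.508 2.887 2.27
v -3.408 3.115 2.455
v -2.759 3.152 3.143
v -2.848 2.372 3.671
v -3.212 2.368 1.909
v -3.301 1.588 2.437
v -3.886 2.587 2.966
v -2.174 2.153 2.614
v -2.463 1.681 2.675
v -2.298 1.966 3.123
v -3.847 2.032 2.959
v -3.682 2.317 3.408
v -3.115 1.628 3.292
v -2.378 2.423 2.172
v -2.213 2.708 2.621
v -3.762 2.774 2.457
v -3.597 3.059 2.905
v -2.945 3.112 2.288
v -3.216 3.081 3.31
v -2.361 2.864 3.134
v -2.564 3.134 2.692
v -3.093 3.268 2.801
v -3.269 2.622 3.62
v -2.413 2.405 3.444
v -2.701 1.933 3.505
v -3.23 2.067 3.614
v -2.764 2.831 3.516
v -3.647 2.335 2.136
v -2.791 2.118 1.96
v -2.83 2.673 1.966
v -3.359 2.807 2.075
v -3.699 1.876 2.446
v -2.844 1.659 2.27
v -2.967 1.472 2.779
v -3.496 1.606 2.888
v -3.296 1.909 2.064
f 2 1 5
f 2 5 3
f 3 5 6
f 3 6 4
f 5 1 7
f 5 7 6
f 6 7 8
f 6 8 4
f 7 1 9
f 7 9 8
f 8 9 10
f 8 10 4
f 9 1 11
f 9 11 10
f 10 11 12
f 10 12 4
f 11 1 13
f 11 13 12
f 12 13 14
f 12 14 4
f 13 1 15
f 13 15 14
f 14 15 16
f 14 16 4
f 15 1 17
f 15 17 16
f 16 17 18
f 16 18 4
f 17 1 2
f 17 2 18
f 18 2 3
f 18 3 4
f 20 19 22
f 20 22 21
f 22 19 23
f 22 23 21
f 23 19 24
f 23 24 21
f 24 19 25
f 24 25 21
f 25 19 26
f 25 26 21
f 26 19 27
f 26 27 21
f 27 19 28
f 27 28 21
f 28 19 29
f 28 29 21
f 29 19 30
f 29 30 21
f 30 19 20
f 30 20 21
f 31 68 47
f 68 42 71
f 47 71 36
f 68 71 47
f 31 47 43
f 47 36 48
f 43 48 32
f 47 48 43
f 31 43 52
f 43 32 53
f 52 53 38
f 43 53 52
f 31 52 64
f 52 38 67
f 64 67 41
f 52 67 64
f 31 64 68
f 64 41 72
f 68 72 42
f 64 72 68
f 32 48 59
f 48 36 62
f 59 62 40
f 48 62 59
f 36 71 49
f 71 42 70
f 49 70 35
f 71 70 49
f 42 72 69
f 72 41 65
f 69 65 33
f 72 65 69
f 41 67 66
f 67 38 54
f 66 54 37
f 67 54 66
f 38 53 58
f 53 32 55
f 58 55 39
f 53 55 58
f 34 60 46
f 60 40 61
f 46 61 35
f 60 61 46
f 34 46 44
f 46 35 45
f 44 45 33
f 46 45 44
f 34 44 51
f 44 33 50
f 51 50 37
f 44 50 51
f 34 51 56
f 51 37 57
f 56 57 39
f 51 57 56
f 34 56 60
f 56 39 63
f 60 63 40
f 56 63 60
f 35 61 49
f 61 40 62
f 49 62 36
f 61 62 49
f 33 45 69
f 45 35 70
f 69 70 42
f 45 70 69
f 37 50 66
f 50 33 65
f 66 65 41
f 50 65 66
f 39 57 58
f 57 37 54
f 58 54 38
f 57 54 58
f 40 63 59
f 63 39 55
f 59 55 32
f 63 55 59



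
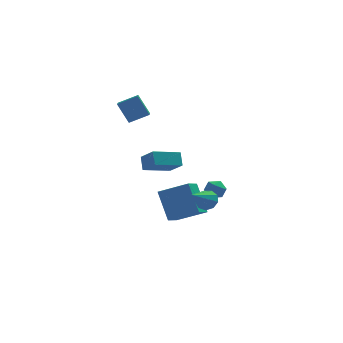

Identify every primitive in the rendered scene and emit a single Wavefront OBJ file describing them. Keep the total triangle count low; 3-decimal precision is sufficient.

v 1.719 3.983 -3.786
v 2.182 3.805 -3.285
v 0.878 3.515 -3.175
v 1.341 3.337 -2.674
v 1.181 4.015 -2.782
v 1.701 4.304 -3.159
v 1.359 3.016 -3.301
v 1.879 3.305 -3.678
v 1.959 3.208 -2.985
v 1.849 3.825 -2.664
v 1.211 3.495 -3.796
v 1.101 4.112 -3.475
v 0.556 -1.115 -1.723
v 1.105 -1.221 -1.318
v -0.396 -2.265 -0.737
v 0.847 -0.864 -1.15
v 0.453 -0.623 -1.25
v 0.108 -0.613 -1.572
v -0.028 -0.838 -1.964
v 0.11 -1.192 -2.244
v 0.457 -1.51 -2.28
v 0.85 -1.643 -2.055
v 1.106 -1.529 -1.675
v -1.314 1.261 -4.356
v -1.792 2.393 -2.678
v -0.754 2.245 -4.861
v -1.232 3.377 -3.183
v 0.332 0.743 -3.537
v -0.146 1.875 -1.859
v 0.892 1.727 -4.042
v 0.414 2.859 -2.364
v -2.669 1.461 -0.518
v -2.08 0.545 0.28
v -2.724 2.057 0.207
v -2.135 1.141 1.005
v -1.125 2.099 -0.925
v -0.536 1.183 -0.127
v -1.18 2.695 -0.2
v -0.591 1.779 0.598
v -3.785 4.941 3.172
v -3.913 3.402 3.693
v -2.654 5.025 3.698
v -2.783 3.486 4.219
v -3.177 4.474 1.941
v -3.306 2.935 2.462
v -2.047 4.558 2.467
v -2.175 3.019 2.988
f 1 12 6
f 1 6 2
f 1 2 8
f 1 8 11
f 1 11 12
f 2 6 10
f 6 12 5
f 12 11 3
f 11 8 7
f 8 2 9
f 4 10 5
f 4 5 3
f 4 3 7
f 4 7 9
f 4 9 10
f 5 10 6
f 3 5 12
f 7 3 11
f 9 7 8
f 10 9 2
f 14 13 16
f 14 16 15
f 16 13 17
f 16 17 15
f 17 13 18
f 17 18 15
f 18 13 19
f 18 19 15
f 19 13 20
f 19 20 15
f 20 13 21
f 20 21 15
f 21 13 22
f 21 22 15
f 22 13 23
f 22 23 15
f 23 13 14
f 23 14 15
f 25 27 24
f 28 25 24
f 24 27 26
f 26 28 24
f 25 31 27
f 29 25 28
f 29 31 25
f 27 31 26
f 30 28 26
f 26 31 30
f 30 29 28
f 31 29 30
f 33 35 32
f 36 33 32
f 32 35 34
f 34 36 32
f 33 39 35
f 37 33 36
f 37 39 33
f 35 39 34
f 38 36 34
f 34 39 38
f 38 37 36
f 39 37 38
f 41 43 40
f 44 41 40
f 40 43 42
f 42 44 40
f 41 47 43
f 45 41 44
f 45 47 41
f 43 47 42
f 46 44 42
f 42 47 46
f 46 45 44
f 47 45 46



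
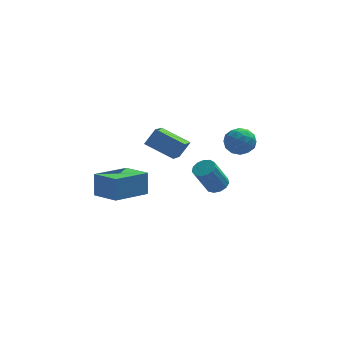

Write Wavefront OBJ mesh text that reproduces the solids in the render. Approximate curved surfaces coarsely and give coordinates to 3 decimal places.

v 2.799 -0.1 1.317
v 3.322 -0.488 1.742
v 2.538 -1.152 0.678
v 3.061 -1.54 1.103
v 2.402 -1.289 1.431
v 2.563 -0.639 1.827
v 3.297 -1.001 0.593
v 3.458 -0.351 0.989
v 3.63 -1.045 1.295
v 3.077 -1.223 1.813
v 2.783 -0.417 0.607
v 2.23 -0.595 1.125
v 3.083 -0.201 1.586
v 2.777 -1.439 0.834
v 2.389 -1.291 1.027
v 2.697 -1.519 1.277
v 2.637 -0.29 1.636
v 2.945 -0.518 1.886
v 2.404 -0.989 1.703
v 2.915 -1.122 0.534
v 3.223 -1.35 0.784
v 3.163 -0.121 1.143
v 3.471 -0.349 1.393
v 3.456 -0.651 0.717
v 3.572 -0.757 1.573
v 3.419 -1.376 1.197
v 3.557 -1.059 0.897
v 3.651 -0.676 1.13
v 3.247 -0.862 1.877
v 3.094 -1.48 1.501
v 2.706 -1.333 1.695
v 2.801 -0.95 1.927
v 3.428 -1.189 1.614
v 2.766 -0.16 0.919
v 2.613 -0.778 0.543
v 3.059 -0.69 0.493
v 3.154 -0.307 0.725
v 2.441 -0.264 1.223
v 2.288 -0.883 0.847
v 2.209 -0.964 1.29
v 2.303 -0.581 1.523
v 2.432 -0.451 0.806
v -3.631 -3.888 0.053
v -3.605 -3.557 1.154
v -2.208 -2.811 -0.304
v -2.182 -2.48 0.797
v -2.778 -4.92 0.343
v -2.752 -4.589 1.444
v -1.355 -3.843 -0.014
v -1.329 -3.512 1.087
v -1.456 -3.273 2.746
v -0.959 -3.032 3.469
v -1.08 -1.942 2.045
v -0.584 -1.701 2.768
v -0.276 -3.919 2.152
v 0.22 -3.678 2.875
v 0.099 -2.588 1.451
v 0.596 -2.347 2.174
v 2.092 0.419 -2.327
v 2.598 0.212 -2.133
v 1.934 -0.147 -0.78
v 1.428 0.061 -0.973
v 2.592 0.528 -2.053
v 1.927 0.17 -0.699
v 2.426 0.81 -2.059
v 1.762 0.452 -0.706
v 2.155 0.968 -2.151
v 1.491 0.61 -0.797
v 1.864 0.952 -2.298
v 1.2 0.593 -0.944
v 1.645 0.766 -2.454
v 0.981 0.408 -1.101
v 1.568 0.47 -2.57
v 0.904 0.112 -1.217
v 1.658 0.158 -2.609
v 0.993 -0.2 -1.255
v 1.885 -0.071 -2.558
v 1.221 -0.429 -1.204
v 2.178 -0.144 -2.434
v 1.514 -0.503 -1.08
v 2.444 -0.039 -2.275
v 1.78 -0.397 -0.922
f 1 38 17
f 38 12 41
f 17 41 6
f 38 41 17
f 1 17 13
f 17 6 18
f 13 18 2
f 17 18 13
f 1 13 22
f 13 2 23
f 22 23 8
f 13 23 22
f 1 22 34
f 22 8 37
f 34 37 11
f 22 37 34
f 1 34 38
f 34 11 42
f 38 42 12
f 34 42 38
f 2 18 29
f 18 6 32
f 29 32 10
f 18 32 29
f 6 41 19
f 41 12 40
f 19 40 5
f 41 40 19
f 12 42 39
f 42 11 35
f 39 35 3
f 42 35 39
f 11 37 36
f 37 8 24
f 36 24 7
f 37 24 36
f 8 23 28
f 23 2 25
f 28 25 9
f 23 25 28
f 4 30 16
f 30 10 31
f 16 31 5
f 30 31 16
f 4 16 14
f 16 5 15
f 14 15 3
f 16 15 14
f 4 14 21
f 14 3 20
f 21 20 7
f 14 20 21
f 4 21 26
f 21 7 27
f 26 27 9
f 21 27 26
f 4 26 30
f 26 9 33
f 30 33 10
f 26 33 30
f 5 31 19
f 31 10 32
f 19 32 6
f 31 32 19
f 3 15 39
f 15 5 40
f 39 40 12
f 15 40 39
f 7 20 36
f 20 3 35
f 36 35 11
f 20 35 36
f 9 27 28
f 27 7 24
f 28 24 8
f 27 24 28
f 10 33 29
f 33 9 25
f 29 25 2
f 33 25 29
f 44 46 43
f 47 44 43
f 43 46 45
f 45 47 43
f 44 50 46
f 48 44 47
f 48 50 44
f 46 50 45
f 49 47 45
f 45 50 49
f 49 48 47
f 50 48 49
f 52 54 51
f 55 52 51
f 51 54 53
f 53 55 51
f 52 58 54
f 56 52 55
f 56 58 52
f 54 58 53
f 57 55 53
f 53 58 57
f 57 56 55
f 58 56 57
f 60 59 63
f 60 63 61
f 61 63 64
f 61 64 62
f 63 59 65
f 63 65 64
f 64 65 66
f 64 66 62
f 65 59 67
f 65 67 66
f 66 67 68
f 66 68 62
f 67 59 69
f 67 69 68
f 68 69 70
f 68 70 62
f 69 59 71
f 69 71 70
f 70 71 72
f 70 72 62
f 71 59 73
f 71 73 72
f 72 73 74
f 72 74 62
f 73 59 75
f 73 75 74
f 74 75 76
f 74 76 62
f 75 59 77
f 75 77 76
f 76 77 78
f 76 78 62
f 77 59 79
f 77 79 78
f 78 79 80
f 78 80 62
f 79 59 81
f 79 81 80
f 80 81 82
f 80 82 62
f 81 59 60
f 81 60 82
f 82 60 61
f 82 61 62



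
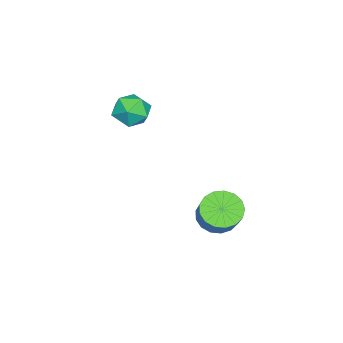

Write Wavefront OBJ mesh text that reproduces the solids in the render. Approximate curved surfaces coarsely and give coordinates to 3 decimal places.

v -1.746 -2.912 1.191
v -0.717 -2.66 1.124
v -1.343 -4.58 1.116
v -0.314 -4.328 1.049
v -0.844 -4.159 1.953
v -1.093 -3.128 2
v -0.967 -4.112 0.24
v -1.216 -3.081 0.287
v -0.235 -3.401 0.536
v -0.159 -3.431 1.595
v -1.901 -3.809 0.645
v -1.825 -3.839 1.704
v 0.941 1.565 -3.436
v 1.57 0.744 -3.548
v 2.608 1.354 -2.196
v 1.979 2.175 -2.084
v 1.765 1.086 -3.852
v 2.803 1.697 -2.501
v 1.772 1.538 -4.061
v 2.809 2.148 -2.71
v 1.588 1.996 -4.127
v 2.625 2.606 -2.775
v 1.256 2.355 -4.034
v 2.294 2.965 -2.683
v 0.852 2.533 -3.805
v 1.889 3.144 -2.453
v 0.468 2.489 -3.49
v 1.506 3.1 -2.139
v 0.193 2.234 -3.164
v 1.231 2.844 -1.812
v 0.089 1.825 -2.899
v 1.127 2.435 -1.548
v 0.181 1.357 -2.758
v 1.218 1.967 -1.406
v 0.446 0.936 -2.772
v 1.484 1.546 -1.42
v 0.825 0.659 -2.938
v 1.863 1.27 -1.586
v 1.231 0.59 -3.218
v 2.268 1.2 -1.866
f 1 12 6
f 1 6 2
f 1 2 8
f 1 8 11
f 1 11 12
f 2 6 10
f 6 12 5
f 12 11 3
f 11 8 7
f 8 2 9
f 4 10 5
f 4 5 3
f 4 3 7
f 4 7 9
f 4 9 10
f 5 10 6
f 3 5 12
f 7 3 11
f 9 7 8
f 10 9 2
f 14 13 17
f 14 17 15
f 15 17 18
f 15 18 16
f 17 13 19
f 17 19 18
f 18 19 20
f 18 20 16
f 19 13 21
f 19 21 20
f 20 21 22
f 20 22 16
f 21 13 23
f 21 23 22
f 22 23 24
f 22 24 16
f 23 13 25
f 23 25 24
f 24 25 26
f 24 26 16
f 25 13 27
f 25 27 26
f 26 27 28
f 26 28 16
f 27 13 29
f 27 29 28
f 28 29 30
f 28 30 16
f 29 13 31
f 29 31 30
f 30 31 32
f 30 32 16
f 31 13 33
f 31 33 32
f 32 33 34
f 32 34 16
f 33 13 35
f 33 35 34
f 34 35 36
f 34 36 16
f 35 13 37
f 35 37 36
f 36 37 38
f 36 38 16
f 37 13 39
f 37 39 38
f 38 39 40
f 38 40 16
f 39 13 14
f 39 14 40
f 40 14 15
f 40 15 16



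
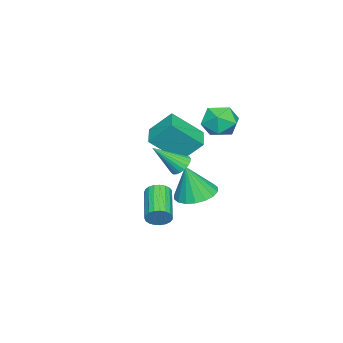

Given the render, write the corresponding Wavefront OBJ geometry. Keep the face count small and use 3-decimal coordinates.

v 1.575 -0.172 -2.788
v 1.909 -0.484 -2.353
v 0.298 -1.239 -1.658
v -0.035 -0.928 -2.092
v 1.856 -0.258 -2.23
v 0.246 -1.013 -1.535
v 1.755 -0.018 -2.204
v 0.144 -0.773 -1.509
v 1.623 0.195 -2.278
v 0.012 -0.56 -1.583
v 1.482 0.345 -2.441
v -0.128 -0.41 -1.746
v 1.358 0.406 -2.663
v -0.253 -0.349 -1.968
v 1.271 0.366 -2.907
v -0.34 -0.389 -2.212
v 1.237 0.233 -3.131
v -0.374 -0.522 -2.435
v 1.261 0.031 -3.295
v -0.349 -0.724 -2.599
v 1.34 -0.207 -3.371
v -0.271 -0.962 -2.676
v 1.459 -0.439 -3.346
v -0.152 -1.194 -2.651
v 1.599 -0.625 -3.225
v -0.012 -1.38 -2.53
v 1.734 -0.733 -3.028
v 0.123 -1.488 -2.333
v 1.842 -0.743 -2.79
v 0.231 -1.498 -2.095
v 1.904 -0.655 -2.551
v 0.293 -1.41 -1.856
v -2.856 -1.068 -0.598
v -2.096 -2.321 0.719
v -3.116 -0.039 0.531
v -2.356 -1.291 1.848
v -1.704 -0.569 -0.788
v -0.944 -1.821 0.529
v -1.964 0.461 0.341
v -1.204 -0.792 1.658
v 3.126 1.582 1.627
v 3.655 1.794 1.476
v 3.854 0.598 2.793
v 3.586 1.951 1.651
v 3.436 2.044 1.823
v 3.234 2.056 1.96
v 3.012 1.987 2.04
v 2.811 1.848 2.049
v 2.663 1.662 1.984
v 2.596 1.463 1.858
v 2.621 1.284 1.692
v 2.732 1.157 1.514
v 2.912 1.103 1.357
v 3.129 1.132 1.246
v 3.345 1.238 1.2
v 3.524 1.404 1.229
v 3.633 1.601 1.326
v -2.556 -0.162 -3.229
v -1.571 0.246 -3.32
v -2.224 -0.558 -1.411
v -1.83 0.623 -3.19
v -2.233 0.846 -3.068
v -2.7 0.868 -2.978
v -3.138 0.687 -2.938
v -3.461 0.338 -2.955
v -3.605 -0.111 -3.026
v -3.541 -0.569 -3.138
v -3.282 -0.947 -3.268
v -2.879 -1.169 -3.39
v -2.412 -1.192 -3.48
v -1.973 -1.011 -3.52
v -1.65 -0.661 -3.503
v -1.506 -0.213 -3.432
v -1.178 2.369 2.409
v -0.611 1.747 1.891
v -2.229 1.193 2.669
v -1.662 0.571 2.151
v -1.355 0.905 3.029
v -0.705 1.632 2.868
v -2.135 1.308 1.692
v -1.485 2.035 1.531
v -1.202 1.091 1.448
v -0.72 0.843 2.274
v -2.12 2.097 2.286
v -1.638 1.849 3.112
f 2 1 5
f 2 5 3
f 3 5 6
f 3 6 4
f 5 1 7
f 5 7 6
f 6 7 8
f 6 8 4
f 7 1 9
f 7 9 8
f 8 9 10
f 8 10 4
f 9 1 11
f 9 11 10
f 10 11 12
f 10 12 4
f 11 1 13
f 11 13 12
f 12 13 14
f 12 14 4
f 13 1 15
f 13 15 14
f 14 15 16
f 14 16 4
f 15 1 17
f 15 17 16
f 16 17 18
f 16 18 4
f 17 1 19
f 17 19 18
f 18 19 20
f 18 20 4
f 19 1 21
f 19 21 20
f 20 21 22
f 20 22 4
f 21 1 23
f 21 23 22
f 22 23 24
f 22 24 4
f 23 1 25
f 23 25 24
f 24 25 26
f 24 26 4
f 25 1 27
f 25 27 26
f 26 27 28
f 26 28 4
f 27 1 29
f 27 29 28
f 28 29 30
f 28 30 4
f 29 1 31
f 29 31 30
f 30 31 32
f 30 32 4
f 31 1 2
f 31 2 32
f 32 2 3
f 32 3 4
f 34 36 33
f 37 34 33
f 33 36 35
f 35 37 33
f 34 40 36
f 38 34 37
f 38 40 34
f 36 40 35
f 39 37 35
f 35 40 39
f 39 38 37
f 40 38 39
f 42 41 44
f 42 44 43
f 44 41 45
f 44 45 43
f 45 41 46
f 45 46 43
f 46 41 47
f 46 47 43
f 47 41 48
f 47 48 43
f 48 41 49
f 48 49 43
f 49 41 50
f 49 50 43
f 50 41 51
f 50 51 43
f 51 41 52
f 51 52 43
f 52 41 53
f 52 53 43
f 53 41 54
f 53 54 43
f 54 41 55
f 54 55 43
f 55 41 56
f 55 56 43
f 56 41 57
f 56 57 43
f 57 41 42
f 57 42 43
f 59 58 61
f 59 61 60
f 61 58 62
f 61 62 60
f 62 58 63
f 62 63 60
f 63 58 64
f 63 64 60
f 64 58 65
f 64 65 60
f 65 58 66
f 65 66 60
f 66 58 67
f 66 67 60
f 67 58 68
f 67 68 60
f 68 58 69
f 68 69 60
f 69 58 70
f 69 70 60
f 70 58 71
f 70 71 60
f 71 58 72
f 71 72 60
f 72 58 73
f 72 73 60
f 73 58 59
f 73 59 60
f 74 85 79
f 74 79 75
f 74 75 81
f 74 81 84
f 74 84 85
f 75 79 83
f 79 85 78
f 85 84 76
f 84 81 80
f 81 75 82
f 77 83 78
f 77 78 76
f 77 76 80
f 77 80 82
f 77 82 83
f 78 83 79
f 76 78 85
f 80 76 84
f 82 80 81
f 83 82 75



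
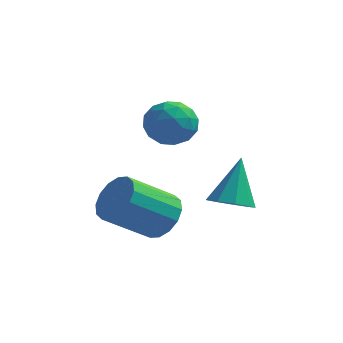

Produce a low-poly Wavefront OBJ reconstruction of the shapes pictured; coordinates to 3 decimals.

v -3.701 1.881 4.161
v -3.1 2.309 3.457
v -3.7 0.471 3.303
v -3.099 0.899 2.599
v -2.733 0.702 3.531
v -2.734 1.573 4.061
v -4.066 1.207 2.699
v -4.067 2.078 3.229
v -3.325 1.893 2.554
v -2.502 1.58 3.068
v -4.298 1.2 3.692
v -3.475 0.887 4.206
v -3.4 2.219 3.884
v -3.4 0.561 2.876
v -3.185 0.445 3.423
v -2.831 0.697 3.01
v -3.186 1.786 4.239
v -2.832 2.038 3.826
v -2.617 1.093 3.869
v -3.968 0.742 2.934
v -3.614 0.994 2.521
v -3.969 2.083 3.75
v -3.615 2.335 3.337
v -4.183 1.687 2.891
v -3.179 2.226 2.94
v -3.179 1.397 2.436
v -3.748 1.578 2.494
v -3.748 2.09 2.806
v -2.695 2.042 3.242
v -2.695 1.214 2.738
v -2.48 1.097 3.285
v -2.48 1.609 3.597
v -2.828 1.798 2.711
v -4.105 1.566 4.022
v -4.105 0.738 3.518
v -4.32 1.171 3.163
v -4.32 1.683 3.475
v -3.621 1.383 4.324
v -3.621 0.554 3.82
v -3.052 0.69 3.954
v -3.052 1.202 4.266
v -3.972 0.982 4.049
v -1.697 2.789 -0.925
v -0.825 2.996 -1.083
v -1.623 3.851 0.885
v -1.195 3.434 -1.324
v -1.8 3.571 -1.379
v -2.357 3.341 -1.222
v -2.605 2.854 -0.925
v -2.429 2.336 -0.629
v -1.91 2.03 -0.471
v -1.292 2.079 -0.525
v -0.864 2.461 -0.767
v -3.3 0.23 -0.563
v -2.519 -0.013 0.012
v -3.799 -1.174 1.258
v -4.58 -0.93 0.683
v -2.71 0.421 0.221
v -3.989 -0.74 1.467
v -3.058 0.804 0.22
v -4.338 -0.357 1.466
v -3.471 1.033 0.009
v -4.751 -0.128 1.255
v -3.839 1.047 -0.355
v -5.119 -0.114 0.89
v -4.062 0.842 -0.775
v -5.342 -0.319 0.471
v -4.081 0.474 -1.138
v -5.361 -0.687 0.108
v -3.891 0.04 -1.347
v -5.17 -1.121 -0.101
v -3.542 -0.343 -1.346
v -4.822 -1.504 -0.1
v -3.129 -0.572 -1.135
v -4.409 -1.733 0.111
v -2.761 -0.586 -0.77
v -4.041 -1.747 0.475
v -2.538 -0.381 -0.351
v -3.818 -1.542 0.895
f 1 38 17
f 38 12 41
f 17 41 6
f 38 41 17
f 1 17 13
f 17 6 18
f 13 18 2
f 17 18 13
f 1 13 22
f 13 2 23
f 22 23 8
f 13 23 22
f 1 22 34
f 22 8 37
f 34 37 11
f 22 37 34
f 1 34 38
f 34 11 42
f 38 42 12
f 34 42 38
f 2 18 29
f 18 6 32
f 29 32 10
f 18 32 29
f 6 41 19
f 41 12 40
f 19 40 5
f 41 40 19
f 12 42 39
f 42 11 35
f 39 35 3
f 42 35 39
f 11 37 36
f 37 8 24
f 36 24 7
f 37 24 36
f 8 23 28
f 23 2 25
f 28 25 9
f 23 25 28
f 4 30 16
f 30 10 31
f 16 31 5
f 30 31 16
f 4 16 14
f 16 5 15
f 14 15 3
f 16 15 14
f 4 14 21
f 14 3 20
f 21 20 7
f 14 20 21
f 4 21 26
f 21 7 27
f 26 27 9
f 21 27 26
f 4 26 30
f 26 9 33
f 30 33 10
f 26 33 30
f 5 31 19
f 31 10 32
f 19 32 6
f 31 32 19
f 3 15 39
f 15 5 40
f 39 40 12
f 15 40 39
f 7 20 36
f 20 3 35
f 36 35 11
f 20 35 36
f 9 27 28
f 27 7 24
f 28 24 8
f 27 24 28
f 10 33 29
f 33 9 25
f 29 25 2
f 33 25 29
f 44 43 46
f 44 46 45
f 46 43 47
f 46 47 45
f 47 43 48
f 47 48 45
f 48 43 49
f 48 49 45
f 49 43 50
f 49 50 45
f 50 43 51
f 50 51 45
f 51 43 52
f 51 52 45
f 52 43 53
f 52 53 45
f 53 43 44
f 53 44 45
f 55 54 58
f 55 58 56
f 56 58 59
f 56 59 57
f 58 54 60
f 58 60 59
f 59 60 61
f 59 61 57
f 60 54 62
f 60 62 61
f 61 62 63
f 61 63 57
f 62 54 64
f 62 64 63
f 63 64 65
f 63 65 57
f 64 54 66
f 64 66 65
f 65 66 67
f 65 67 57
f 66 54 68
f 66 68 67
f 67 68 69
f 67 69 57
f 68 54 70
f 68 70 69
f 69 70 71
f 69 71 57
f 70 54 72
f 70 72 71
f 71 72 73
f 71 73 57
f 72 54 74
f 72 74 73
f 73 74 75
f 73 75 57
f 74 54 76
f 74 76 75
f 75 76 77
f 75 77 57
f 76 54 78
f 76 78 77
f 77 78 79
f 77 79 57
f 78 54 55
f 78 55 79
f 79 55 56
f 79 56 57



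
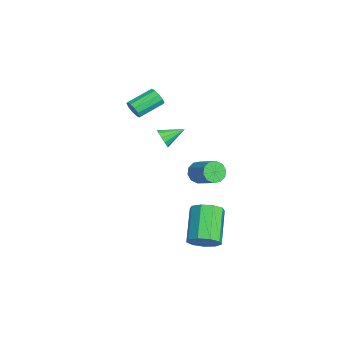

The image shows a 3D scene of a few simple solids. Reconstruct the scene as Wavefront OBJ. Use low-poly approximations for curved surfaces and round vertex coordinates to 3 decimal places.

v -3.402 0.356 -0.427
v -3.076 0.619 -0.924
v -3.578 1.584 0.107
v -3.428 0.612 -1.024
v -3.772 0.524 -0.934
v -3.999 0.383 -0.684
v -4.036 0.233 -0.352
v -3.872 0.122 -0.043
v -3.559 0.086 0.143
v -3.196 0.135 0.149
v -2.899 0.255 -0.028
v -2.761 0.406 -0.332
v -2.827 0.542 -0.666
v 1.961 1.614 0.381
v 2.386 1.485 -0.148
v 3.503 2.136 0.591
v 3.079 2.266 1.119
v 2.206 1.866 -0.213
v 3.324 2.518 0.526
v 1.934 2.151 -0.052
v 3.051 2.803 0.687
v 1.671 2.231 0.275
v 2.789 2.883 1.014
v 1.519 2.075 0.642
v 2.637 2.727 1.38
v 1.537 1.744 0.909
v 2.654 2.395 1.648
v 1.716 1.362 0.974
v 2.834 2.014 1.713
v 1.989 1.077 0.813
v 3.106 1.729 1.552
v 2.251 0.997 0.486
v 3.369 1.649 1.225
v 2.403 1.153 0.12
v 3.521 1.805 0.858
v 4.104 1.602 -3.494
v 4.554 1.22 -2.802
v 2.846 1.617 -1.473
v 2.396 1.998 -2.166
v 4.677 1.83 -2.826
v 2.969 2.226 -1.497
v 4.532 2.333 -3.162
v 2.824 2.729 -1.833
v 4.187 2.494 -3.654
v 2.479 2.89 -2.326
v 3.802 2.237 -4.072
v 2.094 2.634 -2.743
v 3.559 1.683 -4.219
v 1.851 2.08 -2.89
v 3.571 1.091 -4.027
v 1.863 1.488 -2.698
v 3.832 0.738 -3.586
v 2.124 1.135 -2.257
v 4.221 0.789 -3.102
v 2.513 1.185 -1.773
v -2.328 -1.301 2.638
v -2.161 -1.013 2.139
v -2.764 0.349 2.723
v -2.932 0.061 3.222
v -2.504 -1.143 2.087
v -3.107 0.219 2.67
v -2.78 -1.333 2.245
v -3.384 0.029 2.828
v -2.884 -1.511 2.554
v -3.487 -0.149 3.137
v -2.776 -1.609 2.894
v -3.379 -0.246 3.477
v -2.496 -1.589 3.137
v -3.099 -0.227 3.721
v -2.153 -1.459 3.19
v -2.756 -0.097 3.773
v -1.876 -1.269 3.032
v -2.48 0.093 3.615
v -1.773 -1.091 2.723
v -2.376 0.271 3.306
v -1.881 -0.994 2.383
v -2.484 0.369 2.966
f 2 1 4
f 2 4 3
f 4 1 5
f 4 5 3
f 5 1 6
f 5 6 3
f 6 1 7
f 6 7 3
f 7 1 8
f 7 8 3
f 8 1 9
f 8 9 3
f 9 1 10
f 9 10 3
f 10 1 11
f 10 11 3
f 11 1 12
f 11 12 3
f 12 1 13
f 12 13 3
f 13 1 2
f 13 2 3
f 15 14 18
f 15 18 16
f 16 18 19
f 16 19 17
f 18 14 20
f 18 20 19
f 19 20 21
f 19 21 17
f 20 14 22
f 20 22 21
f 21 22 23
f 21 23 17
f 22 14 24
f 22 24 23
f 23 24 25
f 23 25 17
f 24 14 26
f 24 26 25
f 25 26 27
f 25 27 17
f 26 14 28
f 26 28 27
f 27 28 29
f 27 29 17
f 28 14 30
f 28 30 29
f 29 30 31
f 29 31 17
f 30 14 32
f 30 32 31
f 31 32 33
f 31 33 17
f 32 14 34
f 32 34 33
f 33 34 35
f 33 35 17
f 34 14 15
f 34 15 35
f 35 15 16
f 35 16 17
f 37 36 40
f 37 40 38
f 38 40 41
f 38 41 39
f 40 36 42
f 40 42 41
f 41 42 43
f 41 43 39
f 42 36 44
f 42 44 43
f 43 44 45
f 43 45 39
f 44 36 46
f 44 46 45
f 45 46 47
f 45 47 39
f 46 36 48
f 46 48 47
f 47 48 49
f 47 49 39
f 48 36 50
f 48 50 49
f 49 50 51
f 49 51 39
f 50 36 52
f 50 52 51
f 51 52 53
f 51 53 39
f 52 36 54
f 52 54 53
f 53 54 55
f 53 55 39
f 54 36 37
f 54 37 55
f 55 37 38
f 55 38 39
f 57 56 60
f 57 60 58
f 58 60 61
f 58 61 59
f 60 56 62
f 60 62 61
f 61 62 63
f 61 63 59
f 62 56 64
f 62 64 63
f 63 64 65
f 63 65 59
f 64 56 66
f 64 66 65
f 65 66 67
f 65 67 59
f 66 56 68
f 66 68 67
f 67 68 69
f 67 69 59
f 68 56 70
f 68 70 69
f 69 70 71
f 69 71 59
f 70 56 72
f 70 72 71
f 71 72 73
f 71 73 59
f 72 56 74
f 72 74 73
f 73 74 75
f 73 75 59
f 74 56 76
f 74 76 75
f 75 76 77
f 75 77 59
f 76 56 57
f 76 57 77
f 77 57 58
f 77 58 59



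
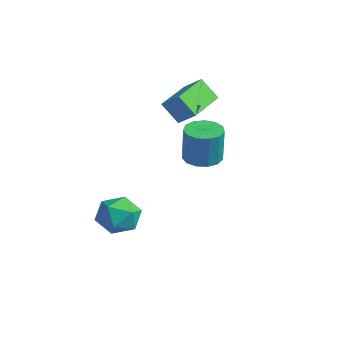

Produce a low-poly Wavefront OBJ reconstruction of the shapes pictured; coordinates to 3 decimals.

v -3.313 -1.321 -2.023
v -2.862 -1.349 -2.781
v -2.498 -2.371 -1.499
v -2.047 -2.399 -2.257
v -1.969 -1.701 -1.722
v -2.473 -1.051 -2.046
v -2.887 -2.669 -2.234
v -3.391 -2.019 -2.558
v -2.598 -2.181 -2.912
v -2.031 -1.583 -2.596
v -3.329 -2.137 -1.684
v -2.762 -1.539 -1.368
v -4.793 2.136 2.272
v -4.182 2.459 2.801
v -4.29 2.515 1.458
v -3.679 2.838 1.986
v -3.861 0.602 2.134
v -3.25 0.925 2.662
v -3.358 0.981 1.319
v -2.747 1.304 1.848
v -0.218 -0.046 1.24
v 0.207 -0.568 1.141
v 0.423 -0.656 2.542
v -0.002 -0.134 2.64
v 0.421 -0.251 1.128
v 0.637 -0.339 2.529
v 0.432 0.132 1.151
v 0.648 0.044 2.551
v 0.237 0.458 1.201
v 0.453 0.37 2.602
v -0.102 0.624 1.264
v 0.114 0.536 2.665
v -0.479 0.577 1.319
v -0.263 0.489 2.72
v -0.772 0.333 1.349
v -0.556 0.245 2.75
v -0.89 -0.032 1.344
v -0.674 -0.12 2.745
v -0.794 -0.401 1.306
v -0.578 -0.489 2.707
v -0.516 -0.657 1.247
v -0.3 -0.745 2.648
v -0.143 -0.72 1.186
v 0.073 -0.808 2.586
f 1 12 6
f 1 6 2
f 1 2 8
f 1 8 11
f 1 11 12
f 2 6 10
f 6 12 5
f 12 11 3
f 11 8 7
f 8 2 9
f 4 10 5
f 4 5 3
f 4 3 7
f 4 7 9
f 4 9 10
f 5 10 6
f 3 5 12
f 7 3 11
f 9 7 8
f 10 9 2
f 14 16 13
f 17 14 13
f 13 16 15
f 15 17 13
f 14 20 16
f 18 14 17
f 18 20 14
f 16 20 15
f 19 17 15
f 15 20 19
f 19 18 17
f 20 18 19
f 22 21 25
f 22 25 23
f 23 25 26
f 23 26 24
f 25 21 27
f 25 27 26
f 26 27 28
f 26 28 24
f 27 21 29
f 27 29 28
f 28 29 30
f 28 30 24
f 29 21 31
f 29 31 30
f 30 31 32
f 30 32 24
f 31 21 33
f 31 33 32
f 32 33 34
f 32 34 24
f 33 21 35
f 33 35 34
f 34 35 36
f 34 36 24
f 35 21 37
f 35 37 36
f 36 37 38
f 36 38 24
f 37 21 39
f 37 39 38
f 38 39 40
f 38 40 24
f 39 21 41
f 39 41 40
f 40 41 42
f 40 42 24
f 41 21 43
f 41 43 42
f 42 43 44
f 42 44 24
f 43 21 22
f 43 22 44
f 44 22 23
f 44 23 24

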